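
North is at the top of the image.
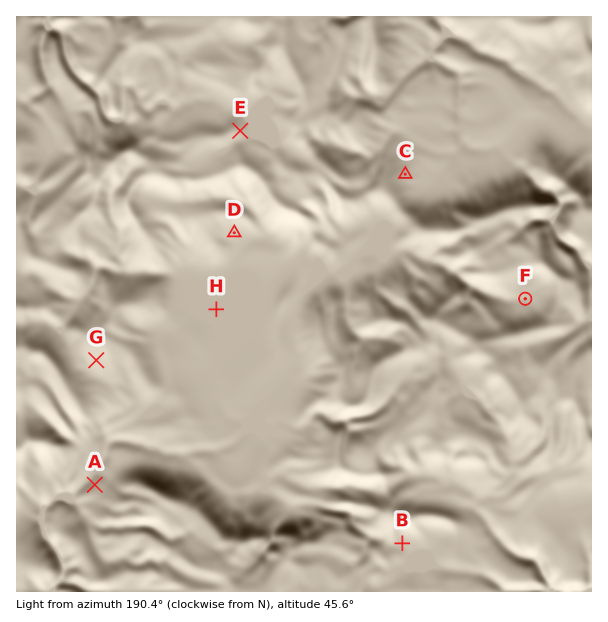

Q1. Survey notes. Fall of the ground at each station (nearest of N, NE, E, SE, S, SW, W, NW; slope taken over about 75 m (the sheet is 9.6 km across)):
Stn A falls NW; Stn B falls SE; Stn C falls E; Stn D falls SE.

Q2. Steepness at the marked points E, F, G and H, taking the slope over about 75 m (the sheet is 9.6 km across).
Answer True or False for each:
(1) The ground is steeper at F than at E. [False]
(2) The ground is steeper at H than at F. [False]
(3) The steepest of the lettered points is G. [True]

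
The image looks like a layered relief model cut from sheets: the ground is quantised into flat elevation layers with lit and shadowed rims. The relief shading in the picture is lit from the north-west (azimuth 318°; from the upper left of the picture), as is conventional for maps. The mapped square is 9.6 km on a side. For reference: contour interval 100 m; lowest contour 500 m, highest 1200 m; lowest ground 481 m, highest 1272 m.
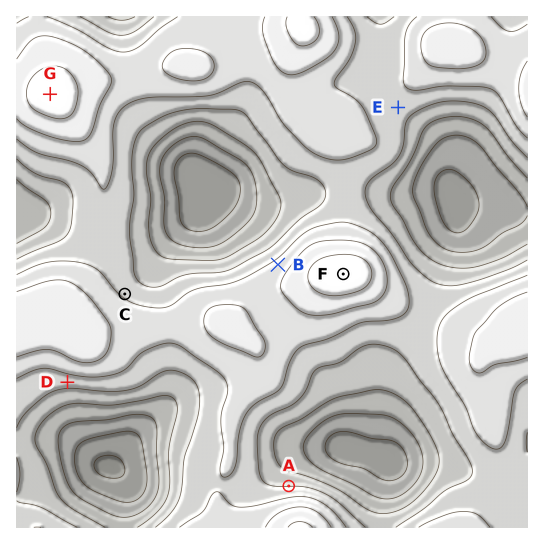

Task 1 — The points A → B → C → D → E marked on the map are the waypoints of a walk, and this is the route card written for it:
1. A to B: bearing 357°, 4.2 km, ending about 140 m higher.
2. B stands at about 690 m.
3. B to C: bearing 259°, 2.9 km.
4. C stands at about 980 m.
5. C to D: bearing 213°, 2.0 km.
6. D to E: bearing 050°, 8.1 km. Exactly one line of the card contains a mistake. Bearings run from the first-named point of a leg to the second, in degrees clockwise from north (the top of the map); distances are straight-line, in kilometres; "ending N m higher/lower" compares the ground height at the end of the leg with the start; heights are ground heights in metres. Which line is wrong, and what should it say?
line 2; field height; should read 1040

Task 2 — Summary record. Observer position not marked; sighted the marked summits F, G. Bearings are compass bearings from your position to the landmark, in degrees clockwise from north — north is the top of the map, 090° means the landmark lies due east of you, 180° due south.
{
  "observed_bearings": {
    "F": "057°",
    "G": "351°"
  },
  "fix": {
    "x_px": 103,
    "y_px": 430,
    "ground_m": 640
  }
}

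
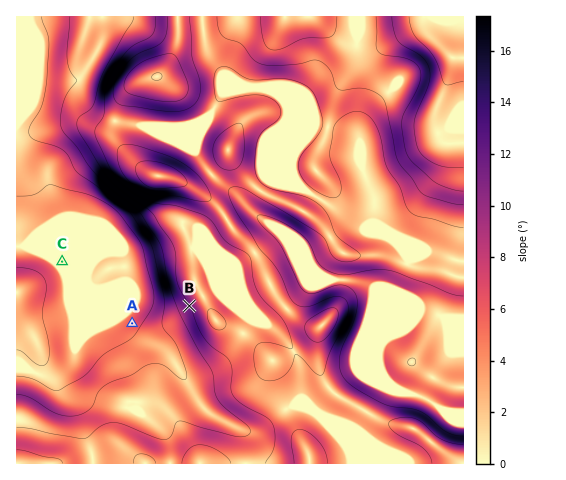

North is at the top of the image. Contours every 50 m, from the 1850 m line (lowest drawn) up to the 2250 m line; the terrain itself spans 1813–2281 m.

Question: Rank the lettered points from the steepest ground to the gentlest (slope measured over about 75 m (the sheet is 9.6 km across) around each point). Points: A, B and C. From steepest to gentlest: B A C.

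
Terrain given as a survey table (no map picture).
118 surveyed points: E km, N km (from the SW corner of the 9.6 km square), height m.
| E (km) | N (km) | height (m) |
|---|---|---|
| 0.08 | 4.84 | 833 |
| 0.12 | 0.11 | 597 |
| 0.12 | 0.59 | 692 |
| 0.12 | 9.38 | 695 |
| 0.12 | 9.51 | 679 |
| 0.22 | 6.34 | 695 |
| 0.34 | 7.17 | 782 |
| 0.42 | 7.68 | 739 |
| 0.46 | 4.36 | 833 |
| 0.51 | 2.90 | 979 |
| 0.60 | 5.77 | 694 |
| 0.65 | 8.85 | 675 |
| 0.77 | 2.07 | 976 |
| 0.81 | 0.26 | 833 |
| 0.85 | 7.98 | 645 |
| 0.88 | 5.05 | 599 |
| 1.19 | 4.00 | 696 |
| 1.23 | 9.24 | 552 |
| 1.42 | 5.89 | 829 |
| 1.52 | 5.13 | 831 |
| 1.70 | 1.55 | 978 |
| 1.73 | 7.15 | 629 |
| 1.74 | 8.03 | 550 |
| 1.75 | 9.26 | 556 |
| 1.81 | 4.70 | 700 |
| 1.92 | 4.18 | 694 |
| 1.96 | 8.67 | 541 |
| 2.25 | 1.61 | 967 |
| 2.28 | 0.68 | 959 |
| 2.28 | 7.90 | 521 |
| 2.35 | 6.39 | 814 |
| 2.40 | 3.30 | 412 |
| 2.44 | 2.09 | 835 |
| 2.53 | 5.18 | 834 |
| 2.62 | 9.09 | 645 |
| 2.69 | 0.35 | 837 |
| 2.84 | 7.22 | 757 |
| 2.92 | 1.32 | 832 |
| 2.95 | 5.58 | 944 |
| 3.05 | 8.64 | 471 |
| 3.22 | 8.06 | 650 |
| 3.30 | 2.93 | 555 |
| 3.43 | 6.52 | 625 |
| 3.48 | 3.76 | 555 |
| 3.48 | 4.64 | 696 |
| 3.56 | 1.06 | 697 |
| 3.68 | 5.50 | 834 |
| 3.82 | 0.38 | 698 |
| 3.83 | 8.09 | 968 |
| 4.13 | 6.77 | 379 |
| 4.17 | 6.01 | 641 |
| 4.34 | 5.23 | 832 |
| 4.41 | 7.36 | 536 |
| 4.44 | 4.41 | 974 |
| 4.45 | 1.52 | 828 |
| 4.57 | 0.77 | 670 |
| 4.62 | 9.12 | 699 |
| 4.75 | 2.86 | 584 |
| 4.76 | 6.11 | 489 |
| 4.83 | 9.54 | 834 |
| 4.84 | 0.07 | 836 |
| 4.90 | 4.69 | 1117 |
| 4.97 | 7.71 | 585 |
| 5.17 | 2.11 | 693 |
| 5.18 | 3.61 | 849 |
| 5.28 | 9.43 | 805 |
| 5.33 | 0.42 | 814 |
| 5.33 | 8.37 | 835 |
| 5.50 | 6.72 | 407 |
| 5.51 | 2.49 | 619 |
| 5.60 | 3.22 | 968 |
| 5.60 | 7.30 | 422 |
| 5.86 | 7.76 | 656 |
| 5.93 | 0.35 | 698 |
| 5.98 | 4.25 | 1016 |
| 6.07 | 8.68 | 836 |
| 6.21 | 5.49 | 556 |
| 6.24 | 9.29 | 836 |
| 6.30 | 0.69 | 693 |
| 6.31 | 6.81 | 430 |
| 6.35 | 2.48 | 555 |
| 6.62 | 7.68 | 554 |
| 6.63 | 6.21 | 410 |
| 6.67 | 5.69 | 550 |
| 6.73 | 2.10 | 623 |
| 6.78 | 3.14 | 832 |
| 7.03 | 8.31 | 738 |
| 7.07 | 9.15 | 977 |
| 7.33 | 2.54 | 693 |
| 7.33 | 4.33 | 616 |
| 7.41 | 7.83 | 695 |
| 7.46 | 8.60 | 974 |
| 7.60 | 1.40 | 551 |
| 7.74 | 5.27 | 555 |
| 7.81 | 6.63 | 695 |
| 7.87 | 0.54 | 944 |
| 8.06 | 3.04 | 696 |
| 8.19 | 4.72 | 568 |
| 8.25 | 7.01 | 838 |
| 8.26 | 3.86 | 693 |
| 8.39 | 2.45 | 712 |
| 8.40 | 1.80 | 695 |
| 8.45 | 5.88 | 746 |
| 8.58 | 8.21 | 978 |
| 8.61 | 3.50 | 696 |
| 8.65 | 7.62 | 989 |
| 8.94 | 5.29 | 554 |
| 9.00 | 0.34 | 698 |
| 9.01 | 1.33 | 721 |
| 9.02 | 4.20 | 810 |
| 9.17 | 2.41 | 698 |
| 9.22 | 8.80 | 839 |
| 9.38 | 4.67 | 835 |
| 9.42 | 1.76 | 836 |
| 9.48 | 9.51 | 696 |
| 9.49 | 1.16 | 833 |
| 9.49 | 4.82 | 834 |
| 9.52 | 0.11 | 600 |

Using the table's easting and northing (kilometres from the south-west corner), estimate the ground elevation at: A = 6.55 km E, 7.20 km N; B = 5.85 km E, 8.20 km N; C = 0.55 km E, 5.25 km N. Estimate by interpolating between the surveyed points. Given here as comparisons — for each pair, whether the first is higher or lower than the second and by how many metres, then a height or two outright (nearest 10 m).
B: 280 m higher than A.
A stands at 550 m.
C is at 610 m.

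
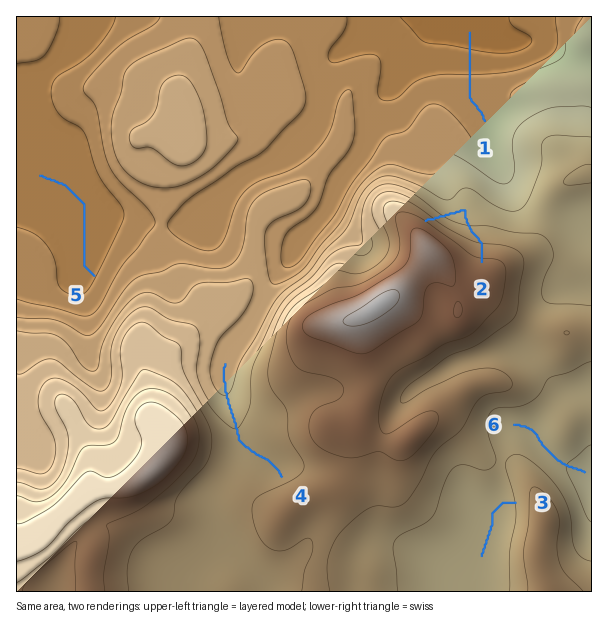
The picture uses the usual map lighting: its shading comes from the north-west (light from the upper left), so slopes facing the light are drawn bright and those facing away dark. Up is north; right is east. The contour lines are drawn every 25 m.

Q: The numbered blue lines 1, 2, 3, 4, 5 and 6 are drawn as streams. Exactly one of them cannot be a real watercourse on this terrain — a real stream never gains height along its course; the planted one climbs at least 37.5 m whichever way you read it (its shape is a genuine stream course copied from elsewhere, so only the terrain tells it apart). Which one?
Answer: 2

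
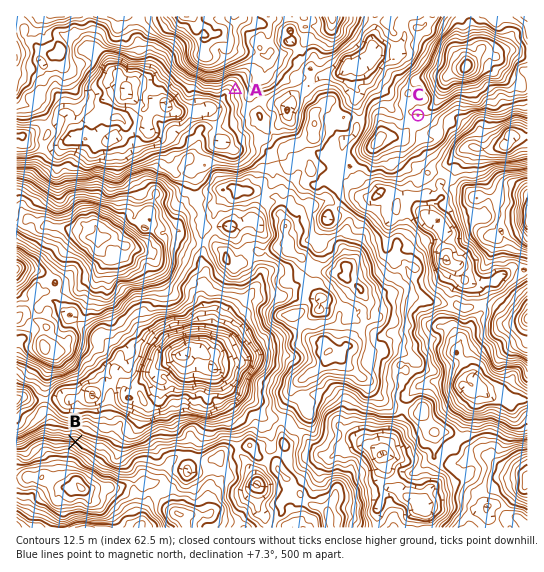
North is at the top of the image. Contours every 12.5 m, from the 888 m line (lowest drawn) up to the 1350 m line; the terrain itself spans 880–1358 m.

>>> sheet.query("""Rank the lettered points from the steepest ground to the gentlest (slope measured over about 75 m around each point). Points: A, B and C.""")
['B', 'A', 'C']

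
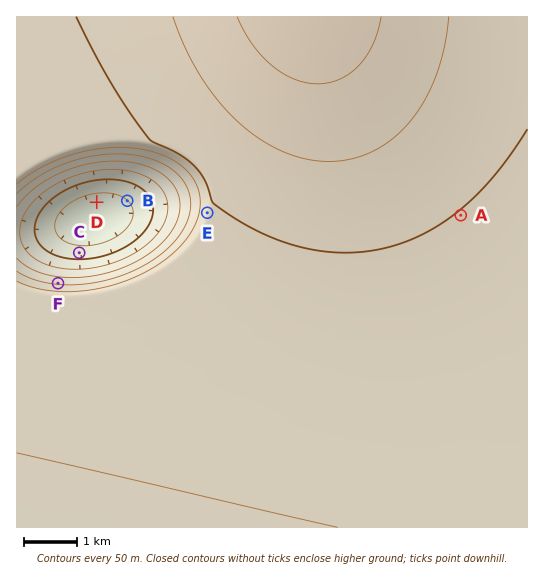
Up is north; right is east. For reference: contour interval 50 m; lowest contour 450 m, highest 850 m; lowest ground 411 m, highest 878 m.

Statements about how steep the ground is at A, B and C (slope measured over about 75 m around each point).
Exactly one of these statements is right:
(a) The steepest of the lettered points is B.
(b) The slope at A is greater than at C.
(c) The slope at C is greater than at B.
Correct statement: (c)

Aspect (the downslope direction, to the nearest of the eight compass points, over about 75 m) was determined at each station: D S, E W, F N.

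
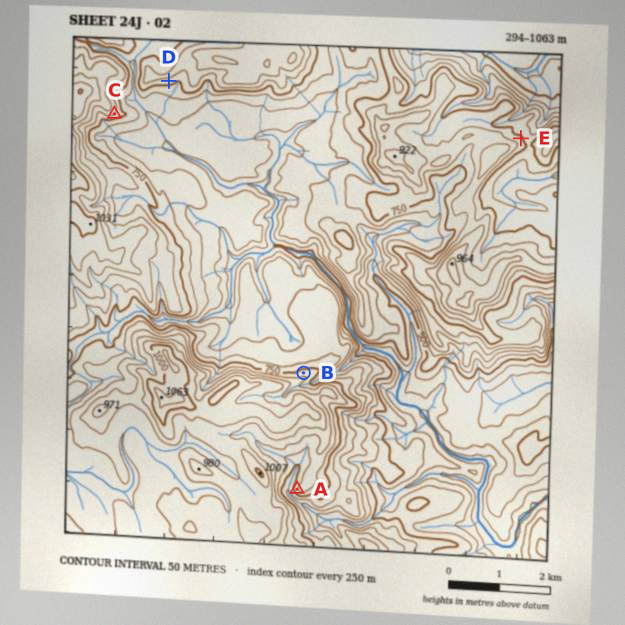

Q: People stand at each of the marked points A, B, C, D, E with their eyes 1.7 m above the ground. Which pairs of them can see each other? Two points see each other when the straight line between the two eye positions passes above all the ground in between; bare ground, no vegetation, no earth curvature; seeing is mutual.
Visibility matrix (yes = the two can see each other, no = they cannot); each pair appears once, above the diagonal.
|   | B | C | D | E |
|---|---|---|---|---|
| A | no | no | no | no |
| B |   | yes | yes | no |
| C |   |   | yes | no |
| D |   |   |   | no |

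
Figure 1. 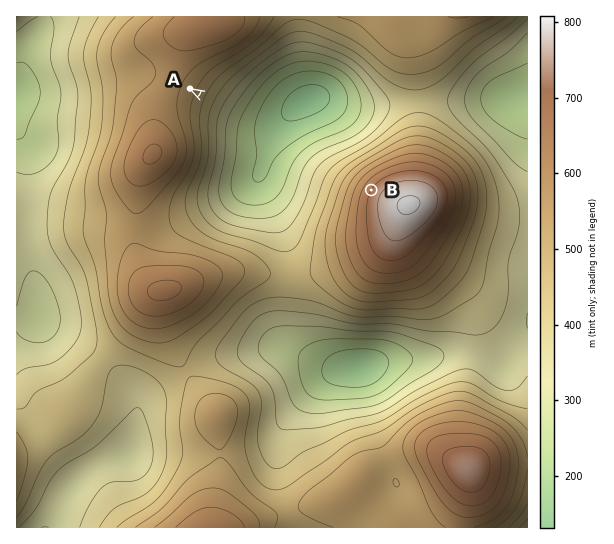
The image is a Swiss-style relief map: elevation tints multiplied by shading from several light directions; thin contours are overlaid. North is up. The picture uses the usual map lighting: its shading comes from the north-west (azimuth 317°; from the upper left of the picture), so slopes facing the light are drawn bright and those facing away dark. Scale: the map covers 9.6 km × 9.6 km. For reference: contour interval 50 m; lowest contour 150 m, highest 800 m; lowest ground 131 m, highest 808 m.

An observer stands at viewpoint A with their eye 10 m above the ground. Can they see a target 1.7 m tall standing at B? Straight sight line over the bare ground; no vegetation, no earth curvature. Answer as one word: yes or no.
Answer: yes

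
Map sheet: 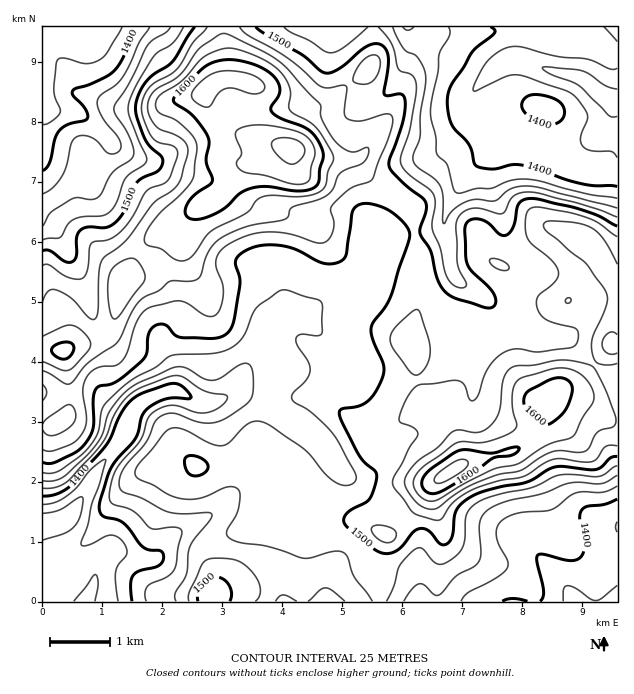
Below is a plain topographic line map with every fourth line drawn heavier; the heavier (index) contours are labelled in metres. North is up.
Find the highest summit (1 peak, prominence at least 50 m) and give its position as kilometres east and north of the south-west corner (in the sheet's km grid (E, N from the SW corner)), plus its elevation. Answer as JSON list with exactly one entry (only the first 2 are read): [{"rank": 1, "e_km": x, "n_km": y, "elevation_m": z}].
[{"rank": 1, "e_km": 4.16, "n_km": 7.56, "elevation_m": 1661}]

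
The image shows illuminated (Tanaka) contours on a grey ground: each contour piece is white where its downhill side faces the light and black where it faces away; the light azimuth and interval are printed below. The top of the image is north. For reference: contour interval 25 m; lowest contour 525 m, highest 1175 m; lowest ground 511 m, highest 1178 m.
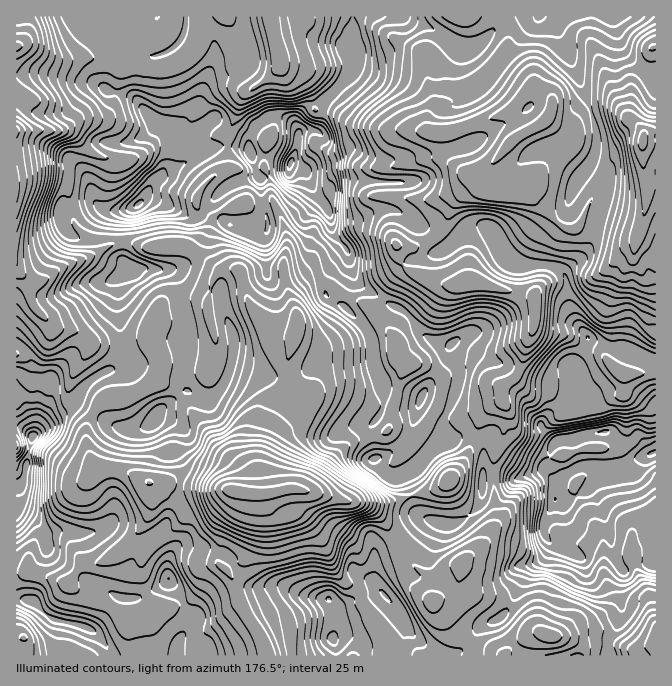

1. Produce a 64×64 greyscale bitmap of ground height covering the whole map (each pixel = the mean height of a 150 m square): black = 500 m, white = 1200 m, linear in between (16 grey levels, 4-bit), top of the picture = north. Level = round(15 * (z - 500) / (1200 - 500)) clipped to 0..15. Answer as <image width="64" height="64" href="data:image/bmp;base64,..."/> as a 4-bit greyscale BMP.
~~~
<image width="64" height="64" href="data:image/bmp;base64,Qk12CAAAAAAAAHYAAAAoAAAAQAAAAEAAAAABAAQAAAAAAAAIAAATCwAAEwsAABAAAAAAAAAAAAAAABEREQAiIiIAMzMzAERERABVVVUAZmZmAHd3dwCIiIgAmZmZAKqqqgC7u7sAzMzMAN3d3QDu7u4A////AGZ4iIiIiIiIiIh3ZlVneJmZmZiIiIh3d2Z3d3d4iHd2ZniIiZiIiIiIiHZlVWd4mpmZmJiId3d3d2ZmZ3iIh3ZniJmZmHd3iIiHdmVWZ3iaqZmImYd3d4h3ZmZneIiIdniZmZmId3d4iIdmVWZneJmZmImZd3d3iId2Znd4iZiHiZmIiId3d3eIh2ZVZnd4mZmYmZh2Z3d4iHd3d4iJmYeZmHd3d4h3d4d3ZVZmd4mamZmZh3Znd3eIiHiIiZmZiJmId3d3d3eIh2ZlVmd4iJmIiZmHdmZnd4iIiJmqqqmZiId3d3d3d4iGZlVWZ3eIiIiJmHd3dmd3iZmZqruquqqIiHd3d3d3iHZlVVVWZnd3eImId3d2ZneJqqu7u7u7u4iIh3dmZmd3ZmVVVVVVZmZ4iIh3d3Zmd4mrvMzMu7u8iJmHd3ZmZndmZVVURERVVWeIh3d3d3Z3iZrM3czMu7uZmYh3d2ZmZmZlVEMzNEREZ3iHd4iId3eJm93MzMy7u6mZiIh3dmZmZlRDMiIjM0RWd3d4iJmId4ib3d3MzLu8upiHd3d2ZWZVQzIhERIiNEVmZ3iJmZiHiJvd3dzMy7u6mHZmd3ZVVVVDIRERERIjM0VniIiIiZiIm93t3dzMy8uXZmZmZlVVVTIRERERERIiNFd4iHeImJmbzu7d3czMy5dmVWZlVFVUMhAAAAAREiNFeIh3d3iZmqvO7d7d3dzLl2VVVlVERVQyEREREREiNFeJmYdmeJmbvN7t3u7t3cuXZlVVVVVVVUMiERERIjRWeJmZmHZ4mZq83d7e7u7tu5dmVVVVZmZlQzIiIiI0RWeJmYmZh3iZmrzd3d3d7u6rmHZlZmZmZmZUMyIjNEVmd4mZiJmZiJiJq83d3d3d7qy5h2Znd3d3d2RDMzREVmd3iIiIiZmYiIibzd3d3d3erLqHZneIiId3ZVRERFVWZ3eIiIiJmZiIiJq8zN3d3d2rqph3d4iIiHd2ZVRVVVVnd4iIiZiZiIiIiruqu8zMzJqpiHd3d4iId3d2VVVVVVZ3iIiJmImIh3eKqqqqqqq7mZmIh3d3d4h3d3ZlVVVVVmd4iImZiYiHd4maqqqpmauZmIiHd3d3d3d3d2ZVVVVWZ3iIiZmJmHd3iJmqqqmZqpiIh3h3d3d3d3d3ZmVVVVZneIiImYmYd3d4maqqmZmZiIiHd4h3d3d3d3d2ZVVVZmd4iHeIiZiHd3iZqqqYiJl4d3d3d3d3d3d3d3ZlVVVmZ4iHd4iZmIh3Z4mqqZiZmXdmZ2Z3d3d3d3d3dlVVVWZniId3iJmZiHdmeJmZmZmYdmVmZmd3d3d3dnd2VVVVZmeIh3iJmZmIdlVniZmZmIdmVVZmd3d3d3d2d3ZVVVVmd4iHiIiImZh2VVeImYiId2VVVmd4h3d3d3Z3ZVVVVWd4iIiIh3eIiHZVV4iYd3d2VVVmd4iId3d3dndlVVVWeImIiIh3Znd3dlVWiIdmZmZVVmZ4iIiHd3d2dmVmZWeImIiIh3ZlZmZlVVZ3dmZmVVVWZ4iZmYh3d3Z2ZmZmZ4iJiId2ZVVVVVVVVndlVVVERFVniZmZmIiHdmZmd2Z4iZmYdmZVVVRVVmVWd2VERERFVWZ4mZmZmId3ZmZ3Z4iJmZh2VVVVVVZndmd2VUMzM0VWZneJmZiIh3dmZ3dniJmql2ZVZmZVZnd3ZmZlQzMzRWZ3eIiYh3d3d3d4iHeJmaqXZVVmZmZnd2ZmVVVDMiNFZ4iIiIiHd3eIiJmZiJmaqYdlVWZmZmd2ZVVVVUMyI0VomZmZmZiIiIiZmamImauoh2VmZmZmZ3ZVVURFRDIiNWiZmaqqqpmZmZmZmZmqu6iHZmZmZmZmZlVURERUMiI0aJmaq7zLu6mZmZmZmqvMqHd2ZmZVVWVVRERVRFQyIjRYmZqqvMy7qZqZmZmqvMyod2ZmZVVERERERFVUVDMiI1eJmqqrzLupmaqZqqvMy6h3ZmZlVERDMzNEVVREQyEjRoiZmZq8u6qZqqq7zd3LqHd3d2ZUREREM0RFVURCESNGiJmYmau7uqmZq7ve3cuYd2ZmZVRDM0REREVVVEIRI0aIiIiImru7qqqru87dy5h3ZmZVVERDNERERFVUQhEzRniIiJmZq7u6qry7zdy7mIdmZVVVREQzRERERVQyETNFZ3iZmaqru6qqu7q93MuYdmVVVERFRDM0RERFVDEBI0RWd4iZqqqqqqqrurzcyph2VVREREREQzM0REVUIRE0RVZneImrqqqrqqu7vMu6iHZlVURUREREQzNERUMhEkRVZneIiaqqqqqpmau7uqmYh2ZVVVVVREREM0RVQyIjREVnd4iZqpmqqpiImZmaqpmIdmZVVVVVRERDRFVDIjREVmeImZmZmZmZiHd4iImaqZiHdmZmZmVURENFVUMzNEVWd4iIiIiIiZmIh3d3eImqmYh2ZmZmZlVEREVVRENERVZ3iIiIiIiImYiId2d3iaqpiHZmZmZmZURFVmVERERFVmd4iIiIiIiIiIh2Z3eJqqmIdmZmdmZlVVVmZVVURDRWZ3iIiIiIiIiIiHZneImqqYh2Zmd3dmZlVmZlVVVDNFZ3iIiIiIiIiIiIdmd4iaqph3dmd3d2ZmZmZmVWZUNEVniIiIiIiIiIiIh2Z3iJqqmIh3d2ZmZmZ3dmZmZmVEVWeIiIiIiIiIh3h3Znd4mamYiId2ZmZmZ3d3dmZ3Zl"/>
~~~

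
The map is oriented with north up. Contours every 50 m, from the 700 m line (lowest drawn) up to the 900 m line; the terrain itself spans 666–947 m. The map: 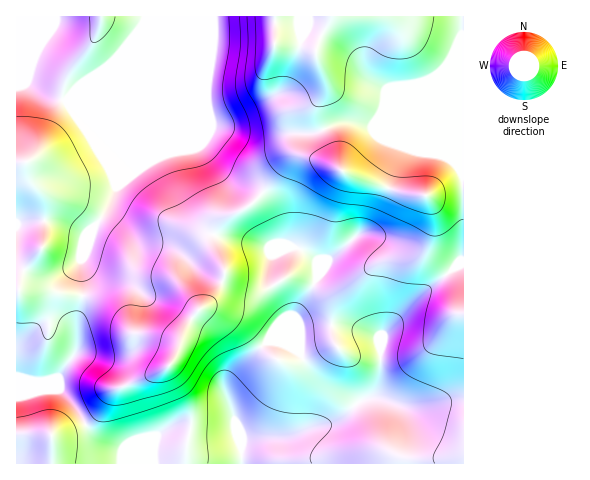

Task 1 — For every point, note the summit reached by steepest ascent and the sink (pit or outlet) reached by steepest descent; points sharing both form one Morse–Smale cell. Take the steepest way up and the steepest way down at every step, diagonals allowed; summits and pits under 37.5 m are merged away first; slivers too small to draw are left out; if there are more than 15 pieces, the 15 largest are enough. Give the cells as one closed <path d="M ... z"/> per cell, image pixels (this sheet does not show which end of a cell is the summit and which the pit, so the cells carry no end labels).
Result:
<path d="M274 16l-257 0-1 71 11-3 19 11 18 5 30 33 21 49 0 8-6 14 0 7 24 23 7 4 17 0 25-8 32 4 4-10 7-7 20-9 15-13-31-16-29-33-110-45 57-1 64 27 18 2 21 7 20 0 17-3 22 1 13-4 2-1-7-20 8-21 0-8-9-24 0-6-18-6-22-1z"/><path d="M260 196l-15 12-20 9-7 7-4 11 55 13 15 2-14 7-1 20 18 30 14 36 0 10-20-10-14-1-39 40-2 13 15 42 0 6-6-12-14 3-26 0-15-5-13 0-10 6-3 14 1 14 308 1 0-63-14 0-26 6-19 0-32-9 4-7 4-15 1-27-3-12-17-7-21-5-20 0-20 4-5-14 22-37 0-18-11-8-20-6-6-4 0-12-5-14z"/><path d="M355 122l-13 0-18 8 15 39-28-12-10-2-8 1-15 16-17 24 14 20 5 14 0 12 6 4 20 6 11 8 0 18-22 37 5 14 20-4 33 3 25 9 3 11 1-13 26-29 48-40 8-2 0-86-5-10-11-10-74-31z"/><path d="M218 235l-5 1 0 9 12 26-2 10-9 16-19 17-7 11-9 22-6-5-9-4-30-5-19-25-12-7-20-5-6 24 0 29-3 6-15 23-35 14-8 5 23-7 21-1 13 15 17 27 7 7 29 13 15 13 14-1-1-14 3-14 10-6 13 0 15 5 26 0 14-3 6 12 0-6-15-42 2-13 39-40 18 2 15 9 1-10-14-36-18-30 1-20 14-7-15-2z"/><path d="M463 16l-187 0-1 26 23 2 18 6 0 6 9 24 0 8-8 21 8 20 17-7 13 0 19 5 74 31 11 10 4 9z"/><path d="M27 84l-11 4 0 74 10 0 5 18 9 10 5 10 0 18-2 28-21 27-2 14 16 1 24 6 22 2 0-19-2-15 13-34 8-10 11-18 3-10 0-8-19-45-29-34-3-3-18-5z"/><path d="M109 205l-16 23-13 34 2 33 21 6 12 7 19 25 30 5 9 4 6 5 9-22 7-11 19-17 11-23-1-7-11-22 1-10-22-5-10 0-25 8-17 0-7-4-20-18-4-5z"/><path d="M463 264l-7 2-35 28-39 41-2 41-4 15-4 7 32 9 19 0 26-6 15-1z"/><path d="M26 162l-10 2 1 231 42-17 13-20 5-9 0-29 5-23-46-9-16-1 2-14 20-24 2-7 1-42-5-10-8-8z"/><path d="M147 100l-57 1 110 45 29 33 31 17 33-40 8-1 10 2 28 11-16-39-14 5-22-1-17 3-20 0-21-7-18-2z"/><path d="M60 389l-21 1-23 8 1 66 124-1-15-12-29-13-7-7-17-27z"/>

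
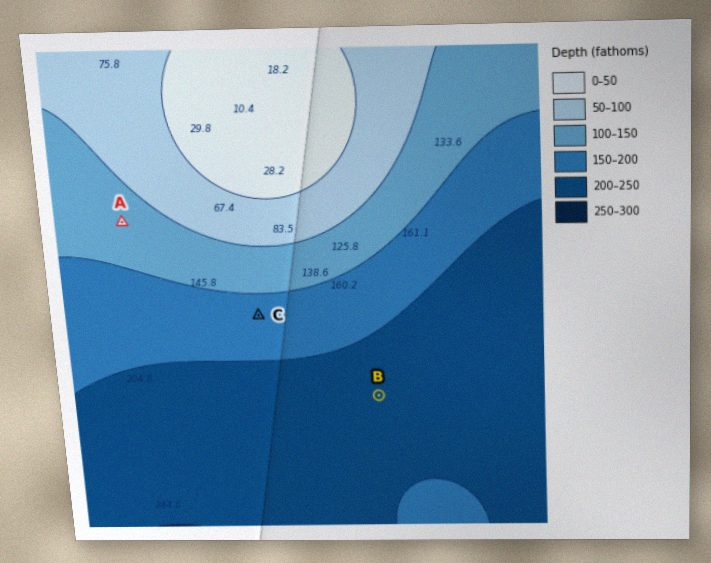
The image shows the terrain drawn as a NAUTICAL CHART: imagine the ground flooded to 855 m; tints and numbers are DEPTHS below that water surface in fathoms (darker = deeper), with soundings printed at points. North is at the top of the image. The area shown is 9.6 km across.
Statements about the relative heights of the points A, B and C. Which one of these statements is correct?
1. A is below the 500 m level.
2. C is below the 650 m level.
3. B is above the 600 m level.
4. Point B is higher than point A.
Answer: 2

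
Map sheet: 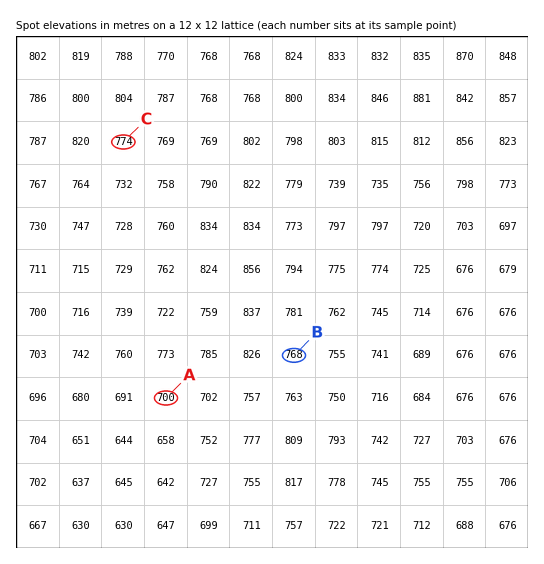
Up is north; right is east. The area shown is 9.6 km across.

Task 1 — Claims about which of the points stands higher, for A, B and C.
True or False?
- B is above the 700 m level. True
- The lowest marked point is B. False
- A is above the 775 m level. False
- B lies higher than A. True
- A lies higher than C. False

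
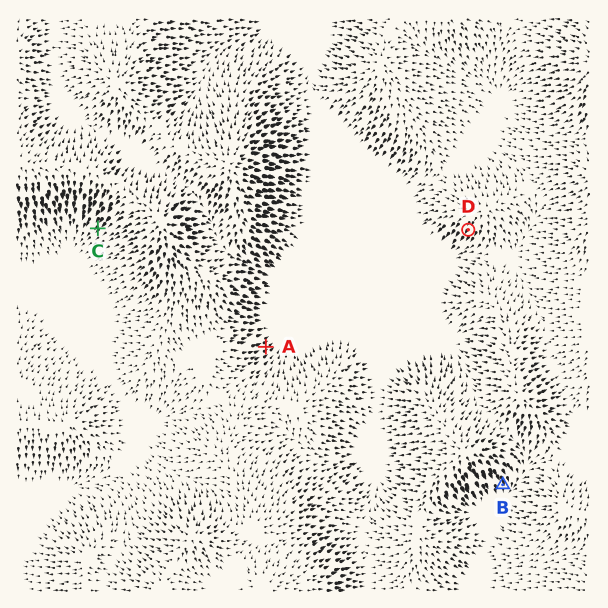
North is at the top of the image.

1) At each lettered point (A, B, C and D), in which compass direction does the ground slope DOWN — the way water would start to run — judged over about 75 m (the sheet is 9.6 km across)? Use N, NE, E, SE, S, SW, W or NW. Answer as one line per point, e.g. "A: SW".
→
A: NE
B: S
C: SW
D: SW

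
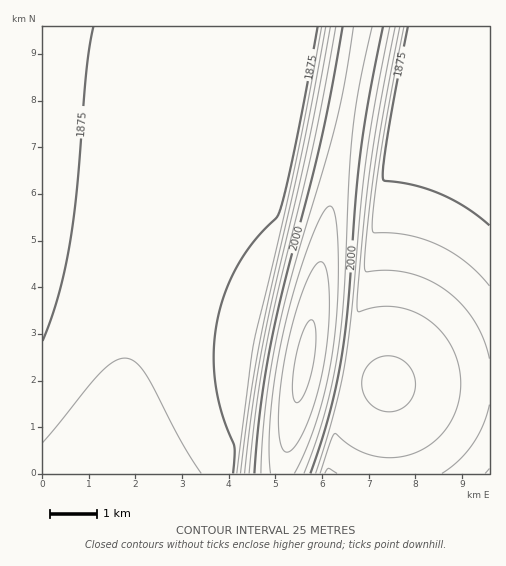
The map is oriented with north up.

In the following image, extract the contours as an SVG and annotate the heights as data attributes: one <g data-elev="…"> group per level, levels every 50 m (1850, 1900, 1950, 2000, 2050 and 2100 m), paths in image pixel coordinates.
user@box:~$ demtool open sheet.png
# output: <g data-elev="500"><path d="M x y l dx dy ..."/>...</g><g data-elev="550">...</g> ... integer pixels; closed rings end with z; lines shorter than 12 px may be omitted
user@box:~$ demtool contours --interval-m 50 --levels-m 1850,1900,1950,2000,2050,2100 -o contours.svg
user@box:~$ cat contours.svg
<g data-elev="1850"><path d="M43 443l59-72 14-11 12-2 9 6 9 11 35 66 20 32"/></g><g data-elev="1900"><path d="M489 286l-23-24-28-17-29-10-36-3 0-18 7-57 24-130"/><path d="M322 27l-29 149-39 164-17 133"/></g><g data-elev="1950"><path d="M320 473l11-32 4-8 20 16 22 8 24 0 22-8 13-9 11-13 8-14 5-17 0-19-4-20-9-18-14-15-16-11-17-6-18-1-23 6-2-2 4-62 9-78 9-61 16-82"/><path d="M330 27l-23 123-44 193-10 63-8 67"/></g><g data-elev="2000"><path d="M310 473l20-60 11-55 7-54 8-104 4-46 9-55 14-72"/><path d="M343 27l-22 114-37 143-13 57-10 64-7 68"/></g><g data-elev="2050"><path d="M294 473l12-24 12-33 9-35 6-35 5-44 0-46-2-37-2-9-3-4-4 1-4 6-13 29-14 42-12 45-8 42-5 37-2 37 2 28"/></g><g data-elev="2100"><path d="M296 402l2 0 2-2 5-8 8-27 3-30-1-11-3-4-3 1-5 8-8 28-4 30 1 11z"/></g>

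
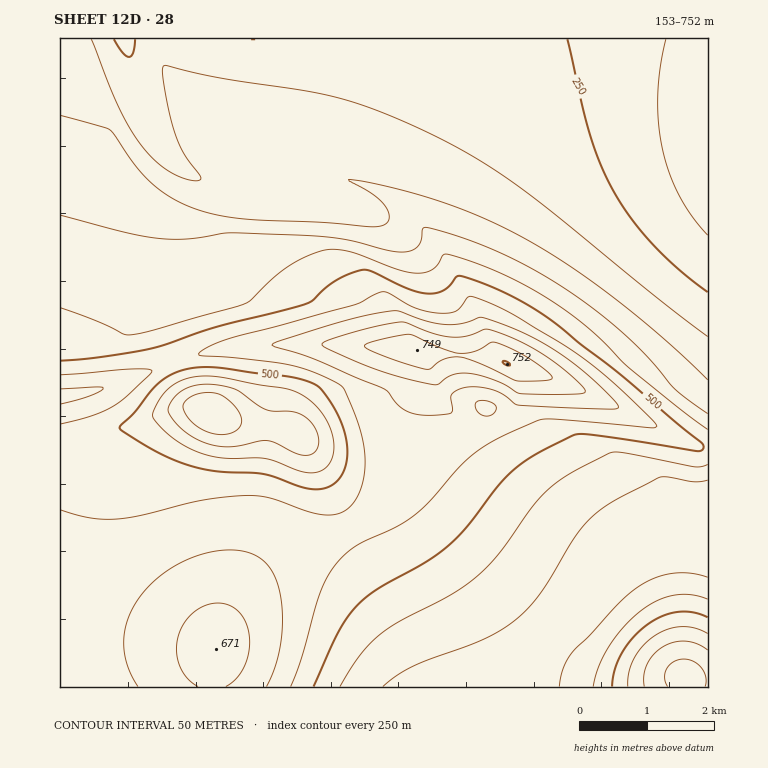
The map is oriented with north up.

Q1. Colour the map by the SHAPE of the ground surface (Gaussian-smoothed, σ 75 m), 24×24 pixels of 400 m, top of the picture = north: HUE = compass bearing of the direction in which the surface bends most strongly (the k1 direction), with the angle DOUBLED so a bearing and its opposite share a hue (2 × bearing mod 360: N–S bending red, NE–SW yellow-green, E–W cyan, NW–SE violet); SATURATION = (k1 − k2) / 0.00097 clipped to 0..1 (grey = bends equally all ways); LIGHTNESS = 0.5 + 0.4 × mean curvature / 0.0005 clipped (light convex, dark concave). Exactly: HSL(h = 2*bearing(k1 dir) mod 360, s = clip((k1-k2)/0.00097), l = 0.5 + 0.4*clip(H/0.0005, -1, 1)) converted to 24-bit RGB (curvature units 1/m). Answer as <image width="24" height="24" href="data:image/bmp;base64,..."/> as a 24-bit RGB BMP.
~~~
<image width="24" height="24" href="data:image/bmp;base64,Qk32BgAAAAAAADYAAAAoAAAAGAAAABgAAAABABgAAAAAAMAGAAATCwAAEwsAAAAAAAAAAAAAe3WHd3CKd3COgnqSk4yVnpmVop2WmZORiIOPdXKJamqCbG9+cXl8c354dIF2dYN2dIJ6bH+EXn+QSWGdYl+1rKHFy8vX1N7ed3aHcXGKcXSNe3+QjI+TnJqUopmTnIyPlH2ShHCMd2uFcm5/dHd8dX96dIJ3dIR3c4R6bIZ+XoyCQHqKTJGjirSrt8exycKwd3mGcniIcnyMeYeOh5GOmZmOn5KLnYOIl3aLkGyOg2uIfHGCeHh+eIB7doR5dYZ5dIZ6cIZ6aId1RoB2PYpxU6lVorpqvqZteH2FdH6HcoKJd4uMgI6Fk5OFmYmCmnl/mHCEkmuJjG2KhXSGf3uBfIJ+eIZ8dod8dYZ9dIV9coN6YoF0P4NnSplNiaxWrpxdeoCEdoGFdIWHdoiEe4l9jY1+k4F6lnR5lnCDlW+Ok3CSjXeMhn+GgIWCfIeBeYeAd4Z/dYR+dYF9dX96W4FqR4lHdJRLlotNe4GDeIKEdYSEdoWAeYV6h4Z7jXx5kHuAkX2Vi3WgmXCjmXmUjYKJhYeHgYeEfYaBeYR/d4F9dn56dnx4d3x2b39pdINZhIFZfYGCeoKCeIOCd4OAeYaBfoiKgoKSipOdgJiwdGK7s1y6q3WPloKFi4WGhoWDgYN/fH97eXx4eHp1eHp0eHxzeH90eIF1eIN0foGCfIKCeYSDdo+LdaWmdp+6gI28l6m2cpaxazGfuzWHu3Zun4uAjoGAin59hnx5gXl2fXhze3lyeXxydn9zgHZhdkQuo5MgfYJ4fIOAeZCGc7OZatHBU5XFklGtuItecUs/NhIvnUM0xbFtoZV6kH14jXd0iXRxhHRwgHdxfn50fnFhcj0ueEIxZpp2z/PlZHsoV4EjSKAhPNUsOps5LRYXRxsMxIkFUCcZLxwqiLFMq8J4m5J6kXZzdq2FYmzUyWSthWRSdUItfEY0ZqGZoe72zPj/otDovarzq5HTnLdle5wRLyoEKR0KWGAUwMcvcD9ZQHJ/WMFWmbFak3lKl3s6n9sUKBMLfi0CrXo/cqmxse/8zPf/jtTnglyWdjEwjHi4w5bo9sz//q7/4R/6PjmpP8KDfaxHgUFOQI1Kcp8+kIhBjm9IndRwoi+pfyPCvfz+zO//zO//mMvmjGCifzI8fzxHgW2JWnEoU3IpeIZCsGW60KP/2cz/0sz/0cz/zsz/zND/zNH/zNH/zNf/zOL/m5T/u8T/0Pv5jaO/olVehjY1hT5IiWyKgHOJf3OFgX9+goJ4ZYBTRHUxQ34uWY1BdZBdZ4eTanWab4accZWacZx5kt2Fjjl0ciRVpOlBoos8i1k8i1ZUi2+CiG+ChW9/gnF9gHR+gH9/gH6AgH2BfHuCc4B6aX9VZ3o9a3g1bnozc4A1eYg6bcs2g9M3bCpWmkBdldSGi4B6inByiGpvhmhuhGpvgW1yf3J1fnd5gH9/gH5/f32AfXyAenyBeX2Cd4CFdoaJdY6Pd5mZgcW8hN2tgThrczNjgN12lJJsiXJmiGpjhmdjhGhmgm1rgXNwf3h1fX15gH9/gH6Af36AfX2Be4GGeJWrfaLPgaPWfqfWcrjWnMVPgS4vaSc6WcdHgbVoiHZjh29hhmxjhW5mhHJrgndwgXx1gIB4e4B5gH9/gH+Afn+AeqqhddLZQJy/gm44dGgtdGomdGMib04gZjclQsVhbcB3hnplhXRlhXJnhXNqhHZuhHpyg352goJ4f4J5e4F5gH9/gH9/e6qHWc6Vaiw0cTokdlYke2osi4EznKs4S63LdMvRb6qMhHxrhHlrhHdthHhvhHpyhHx1hIB3hIJ5g4R5gIN5fIJ4gIB/gIV+edh3bCthgSRQyXNUhLTVh6PQgZjGepGwdpGRgoFzgn1ygnxygntzg3t1g3x2g354hIB6hIJ6hYR7hIV6goR6f4J5gIB/j7R9sJg/ZyNyWFjJhbqifoKAf4B9gIB7gX95gX54gX54gX14gX14gn15gn16g357g4B8hIF8hYJ8hYN8hYR7hIR6goJ5gIF/qNKEWS52Xyp8mdeNfoGGf36FgX6Eg36Dg32Bgnx+gXx8gX18gX18gX58gn99gn99g4B9hIF9hYJ9hYJ8hYJ7hIF6g4B5f4Z/qtF0TCRxPlG2h7yEfH6OfnyPgnyOhXyNhn2Lh32Jhn2HhH6Eg36Bgn5/gn5+gn9+g4B+hIB+hYF9hYF9hoB8hX97hH56hJZ/wsZVSSRzd9eIe4yVeXyQfHqQgXqRhnuSiXuSi3yRi32Pin2MiX6Jhn6EhH+Bg39/g39+hIB+hYB+hX99hn98hn17hHx6"/>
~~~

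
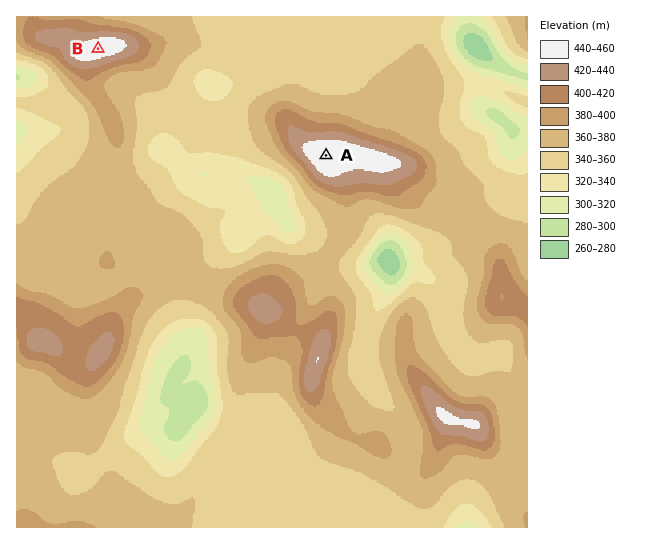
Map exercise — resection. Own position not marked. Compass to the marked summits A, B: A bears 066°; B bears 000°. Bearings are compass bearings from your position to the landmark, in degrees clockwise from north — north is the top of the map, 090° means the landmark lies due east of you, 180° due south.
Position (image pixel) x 98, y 257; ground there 380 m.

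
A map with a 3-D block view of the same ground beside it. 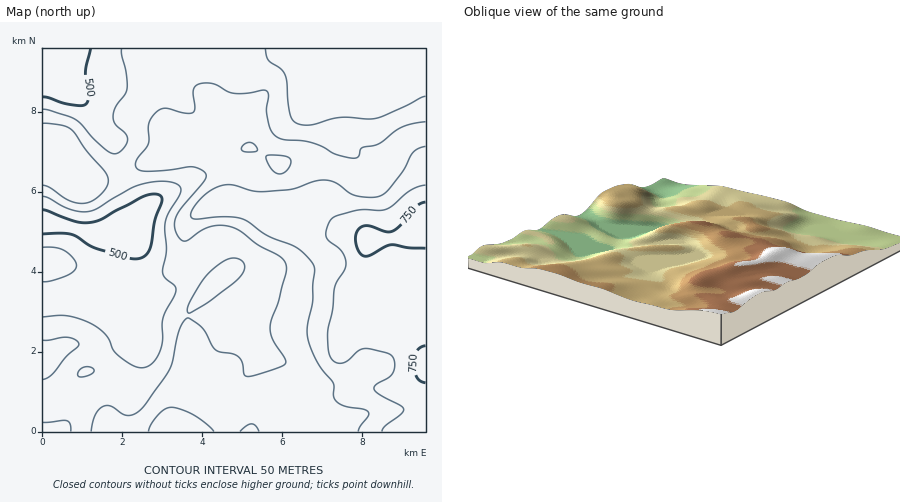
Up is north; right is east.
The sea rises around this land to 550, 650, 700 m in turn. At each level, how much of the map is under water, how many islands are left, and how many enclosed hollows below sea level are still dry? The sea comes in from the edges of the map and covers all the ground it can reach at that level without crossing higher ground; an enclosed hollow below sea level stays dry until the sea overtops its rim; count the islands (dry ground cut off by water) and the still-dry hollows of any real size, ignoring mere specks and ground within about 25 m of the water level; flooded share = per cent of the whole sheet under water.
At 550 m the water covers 23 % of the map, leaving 0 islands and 0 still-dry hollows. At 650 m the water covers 78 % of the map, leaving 0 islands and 0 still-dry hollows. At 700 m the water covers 89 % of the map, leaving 0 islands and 0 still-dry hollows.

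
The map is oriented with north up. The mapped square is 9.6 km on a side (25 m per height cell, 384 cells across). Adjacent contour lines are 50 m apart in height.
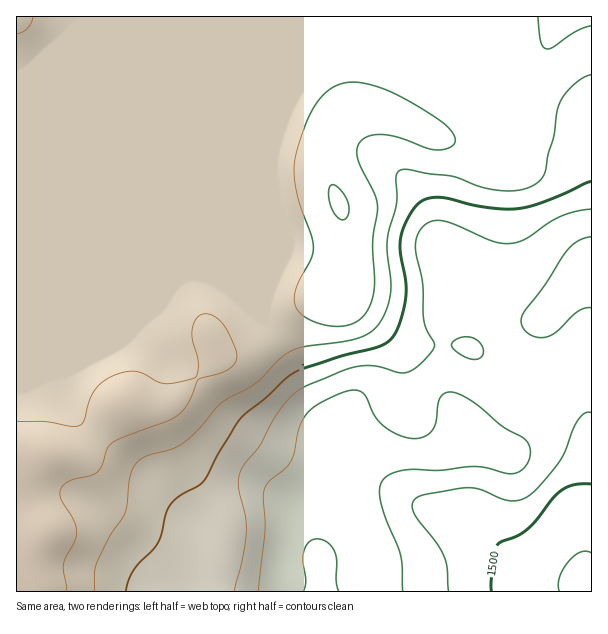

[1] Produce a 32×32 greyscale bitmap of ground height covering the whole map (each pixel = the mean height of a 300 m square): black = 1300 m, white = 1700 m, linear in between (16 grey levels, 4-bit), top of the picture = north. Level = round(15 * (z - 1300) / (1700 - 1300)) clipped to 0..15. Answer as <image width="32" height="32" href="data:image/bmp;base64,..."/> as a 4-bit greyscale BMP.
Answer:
<image width="32" height="32" href="data:image/bmp;base64,Qk12AgAAAAAAAHYAAAAoAAAAIAAAACAAAAABAAQAAAAAAAACAAATCwAAEwsAABAAAAAAAAAAAAAAABEREQAiIiIAMzMzAERERABVVVUAZmZmAHd3dwCIiIgAmZmZAKqqqgC7u7sAzMzMAN3d3QDu7u4A////ANzKmHd2ZlQyIiI0VWeIiZrcupiHd2ZkMiIiNFVneImZ3cupiHd3ZDIiIjRWZ3iJmd3LqZh3d2QyIiI1Vnd3iJnMy6qYd3dkMiIjRWZ3dniZzLuqmId3ZDMiI0VWZlVXiMzLupmIh2RDMjNERERERXfMzLupmYdlRDMzMzMzM0VmzMy7uqmYdlQzMzRDMzREVru7zMu7mHZUMzNERDNERFaru8zMy6mIZUM0RUQ0REVVqqq8y7u7qYZVRFVURVVVVaqqq7u7u7qYd2ZmVVVVVVWqqqqru7u7qZmId2ZmVURFqqqqqrvLuqq7uodlVVRERKqqqqqru6qrzMuXZVVEQ0Sqqqqqqrqqq83cqGVEREQzqqqqqqqqqqvN3KhkREVEM6qqqqqqqqqqvNynVEVVVEOqqqqqqqqqqrzcp1VVZlVEqqqqqqqqqqvN3KhlZndmVaqqqqqqqqqrzdypd3iIh2aqqqqqqqqqq83cqYiZqpmHqqqqqqqqqqvdy6mqqrupmKqqqqqqqqqrzcuqu7u7qZiqqqqqqqqqq83LvMy7uqqYqqqqqqqqqqq8zMzLuqqqmKqqqqqqqqqqvMzLuqqqqpmqqqqqqqqqqqu7u6qqqqqpqqqqqqqqqqqqqqqqqqq7qrqqqqqqqqqqqqqqqqqqu7u7qqqqqqqqqqqqqqqqqrzL"/>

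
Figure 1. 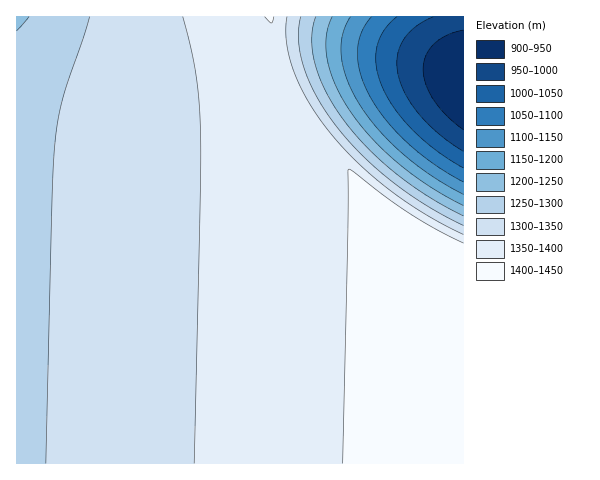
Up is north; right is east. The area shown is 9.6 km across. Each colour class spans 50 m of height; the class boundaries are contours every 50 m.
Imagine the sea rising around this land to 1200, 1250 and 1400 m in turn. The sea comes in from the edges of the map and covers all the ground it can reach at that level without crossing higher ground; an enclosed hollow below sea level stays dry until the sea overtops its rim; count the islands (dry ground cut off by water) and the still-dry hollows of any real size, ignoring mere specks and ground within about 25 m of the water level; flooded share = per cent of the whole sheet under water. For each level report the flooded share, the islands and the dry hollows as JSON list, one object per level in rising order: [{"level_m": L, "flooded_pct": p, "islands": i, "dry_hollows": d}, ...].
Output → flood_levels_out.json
[{"level_m": 1200, "flooded_pct": 9, "islands": 0, "dry_hollows": 0}, {"level_m": 1250, "flooded_pct": 11, "islands": 0, "dry_hollows": 0}, {"level_m": 1400, "flooded_pct": 85, "islands": 0, "dry_hollows": 0}]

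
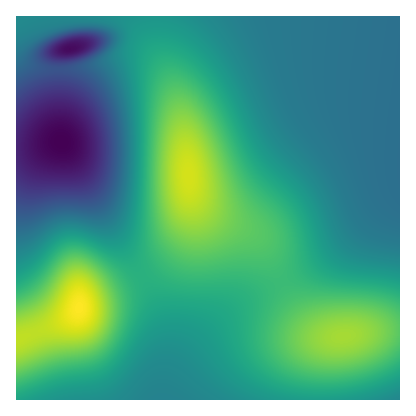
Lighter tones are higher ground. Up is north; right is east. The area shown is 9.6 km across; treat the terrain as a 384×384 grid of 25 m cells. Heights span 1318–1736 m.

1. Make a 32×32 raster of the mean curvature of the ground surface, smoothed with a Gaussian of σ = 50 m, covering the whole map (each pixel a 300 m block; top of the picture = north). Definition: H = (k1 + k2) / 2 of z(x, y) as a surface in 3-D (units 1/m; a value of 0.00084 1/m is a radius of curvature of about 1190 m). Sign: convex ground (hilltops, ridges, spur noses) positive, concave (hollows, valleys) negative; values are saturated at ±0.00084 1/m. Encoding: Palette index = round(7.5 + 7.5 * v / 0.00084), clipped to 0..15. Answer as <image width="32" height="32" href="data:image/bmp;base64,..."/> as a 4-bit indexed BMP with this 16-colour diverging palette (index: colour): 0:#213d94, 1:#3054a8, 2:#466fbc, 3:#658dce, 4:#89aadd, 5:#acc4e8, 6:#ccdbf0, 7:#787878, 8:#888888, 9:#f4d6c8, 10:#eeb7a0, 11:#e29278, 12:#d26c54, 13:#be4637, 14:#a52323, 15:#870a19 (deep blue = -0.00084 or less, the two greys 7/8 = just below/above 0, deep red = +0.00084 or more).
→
<image width="32" height="32" href="data:image/bmp;base64,Qk12AgAAAAAAAHYAAAAoAAAAIAAAACAAAAABAAQAAAAAAAACAAATCwAAEwsAABAAAAAAAAAAlD0hAKhUMAC8b0YAzo1lAN2qiQDoxKwA8NvMAHh4eACIiIgAyNb0AKC37gB4kuIAVGzSADdGvgAjI6UAGQqHAHd3d3d3d3d3d3d3d3d3d3d3d3d3d3d3d3eIiIiIiIh3iHd3d3d3d3d4iIiIiIiIiIiHeIh3d3d3eIiIiIiIiIiYiIiId3d3d3eIiIiIiIiImIiJmHd3d3d3eIiIiIiIiIiImZh3d3d3d3d4iIiIiIiIiJqYd3d3d3d3d4iIiIiId3iamHd3d3d3d3d3eIiIiHd4mph3d3iHd3d3d3d3d4h3eJmId3eIiHd3eId3d3d3d3iZh3d3iIiHeIiId3d3d3d4mId3eIiIiIiIiHd3d3d3eJh3d3iIiIiIiIiHd3d3d3iId3d4iIiIiIiIh3d3d3d4h3d3iIiIiIiIiId3d3d3eHd3d4iJiIiIiIiHd3d3d3d3Z3eIiZiId3iId3d3d3d3d2d3iImYiHd3d3d3d3d3d3Znd4iJmIh3d3d3d3d3d3d2Z3eIiZiId3d3d3d3d3d3dnd3iImYh3d3d3d3d3d3d3d3d4iJmId3d3d3d3d3d3d3d3eIiYiHd3d3d3d3d3d3d3d3iIiIh3d3d3d3d3d3d3d3eIiIiId3d3d3d3d3d3d3d3iIiIh3d3d3d3d3d4mrupiIiIiId3d3d3d3d3eHVFi7mIiIh3d3d3d3d3d3iEAAFZiIiId3d3d3d3d3d4m6ZDR4iIh3d3d3d3d3d3eIirzKmIiId3d3d3d3d3d3"/>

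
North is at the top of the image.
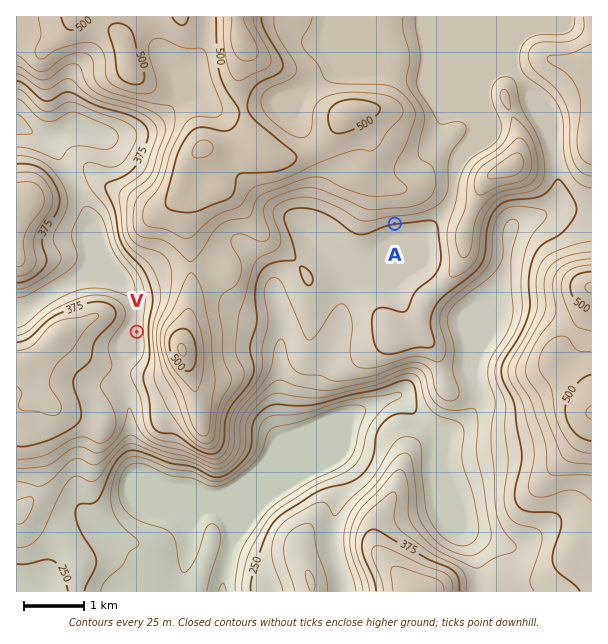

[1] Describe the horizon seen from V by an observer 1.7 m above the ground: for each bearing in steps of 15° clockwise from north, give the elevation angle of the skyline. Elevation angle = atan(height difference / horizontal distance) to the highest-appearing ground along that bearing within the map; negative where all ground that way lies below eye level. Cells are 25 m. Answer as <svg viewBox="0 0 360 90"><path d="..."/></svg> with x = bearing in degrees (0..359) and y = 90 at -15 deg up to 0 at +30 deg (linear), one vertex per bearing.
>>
<svg viewBox="0 0 360 90"><path d="M0 52l15-1 15 0 15-6 15-7 15-6 15-4 15 0 15 4 15 8 15 8 15 5 15 3 15 2 15 0 15-2 15-1 15-1 15-2 15-2 15-1 15 3 15 4 15 1"/></svg>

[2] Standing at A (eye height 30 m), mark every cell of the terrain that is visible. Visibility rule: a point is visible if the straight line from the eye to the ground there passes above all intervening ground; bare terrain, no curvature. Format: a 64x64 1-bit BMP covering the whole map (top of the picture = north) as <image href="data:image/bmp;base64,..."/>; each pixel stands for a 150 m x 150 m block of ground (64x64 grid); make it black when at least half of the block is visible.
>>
<image width="64" height="64" href="data:image/bmp;base64,Qk0+AgAAAAAAAD4AAAAoAAAAQAAAAEAAAAABAAEAAAAAAAACAAATCwAAEwsAAAIAAAAAAAAA////AAAAAAAAAAAAQB8P4AAAACDAP8/gAAAAIMB/x8AAAAAhwH8AAAAAABOB/AAAAAAAD4PwAAAAAAAPg8AAAAAAAAeDgAAAAAAAAAAAAAAAAAAAAAACAAAAAAAAAAOAAAAAAAAAA8AAAAAAAAAD4AAAAAAAAAHgAAAAAAAAAfAAAAGAAAAB+AAAA4AAAAH4AAAHgAAAAfgAAAeAAAAB/AAAD4AAAAH+AAAPgAAAAf8AAA/AAAAB/wAAD+AAAAOPAAAP8AAAA8EAAA/wAAAD4AAAH/BwAAPgAAAf8PwAAfAAAD/w/AAA8AAAP/D8PAB4AAA/8Hz4ADwAAB/wefgAHAAAH+B/+AAOAAAf4H/8AA4AAB/g//4ADgAAGOD//wAPAAAY8P//gAcAABn5//+AAAAAH////8AAAAAeD///wAAAABwfg//AAAAAHh4D/8AAAAAPfAH/wAAAAAf4Af/gAAAAA/gA8OAAAAAB/AAAcAAAAAD+AAAwAAAAAB4AABgAAAAABwAAAAAAAAAAAAAAAAAAAAAAAAAAAAAAAAAAAAAAAAAAAAAAAAAAAAAAAAAAAAAAAAAAAAAAAAAAAAAAAAAAAAAAAAAAAAAAAAAAAAAAAAAAAAAAAAAAAAAAAAAAAAAAAAAAAAAAAAAAAAAAAAAAAAAAAAAAAAAAAAAAAAAAAAAAAAAAAA=="/>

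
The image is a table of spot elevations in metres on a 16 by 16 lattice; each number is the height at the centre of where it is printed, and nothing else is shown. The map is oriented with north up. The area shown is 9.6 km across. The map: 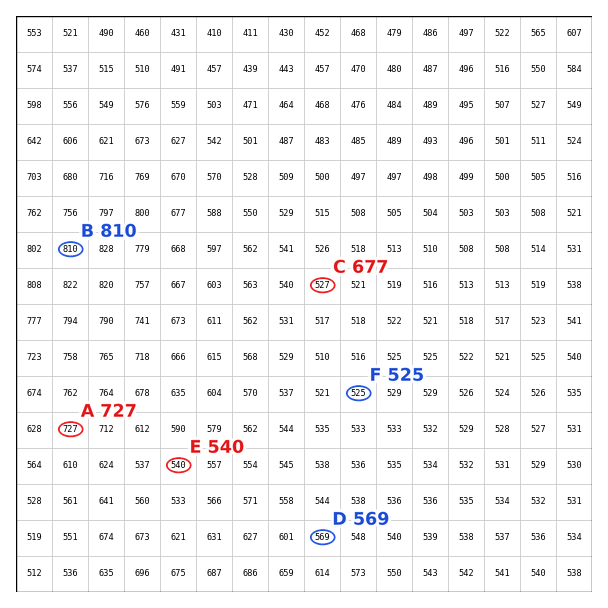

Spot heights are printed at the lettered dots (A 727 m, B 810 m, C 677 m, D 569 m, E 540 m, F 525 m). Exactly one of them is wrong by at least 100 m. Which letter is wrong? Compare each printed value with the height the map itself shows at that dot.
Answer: C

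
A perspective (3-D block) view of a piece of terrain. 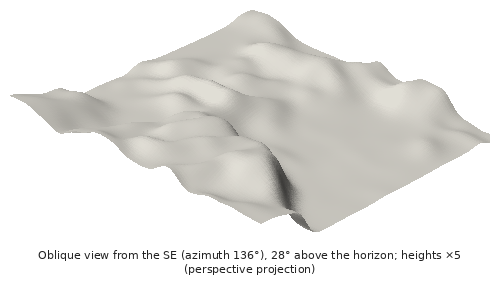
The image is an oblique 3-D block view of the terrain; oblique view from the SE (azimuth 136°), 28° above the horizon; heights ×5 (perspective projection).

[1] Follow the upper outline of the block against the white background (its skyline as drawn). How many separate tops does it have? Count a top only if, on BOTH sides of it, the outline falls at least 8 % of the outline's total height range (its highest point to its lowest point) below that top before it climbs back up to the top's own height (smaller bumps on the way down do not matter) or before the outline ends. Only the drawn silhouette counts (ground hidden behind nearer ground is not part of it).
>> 1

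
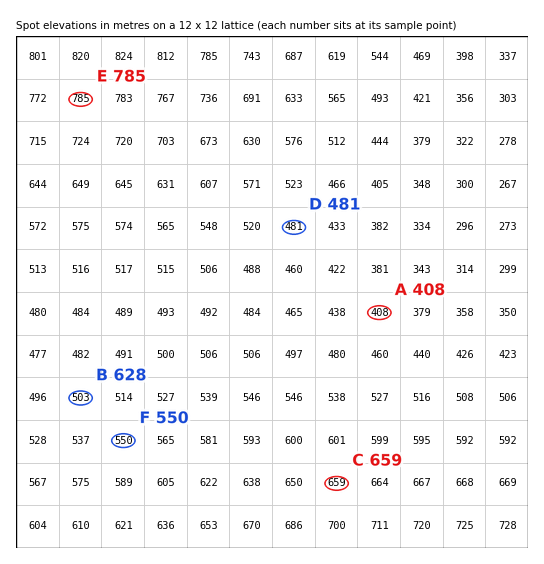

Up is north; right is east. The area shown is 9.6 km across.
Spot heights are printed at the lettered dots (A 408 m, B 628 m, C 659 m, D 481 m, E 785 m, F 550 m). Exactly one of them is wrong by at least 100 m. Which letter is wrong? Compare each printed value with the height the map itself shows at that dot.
B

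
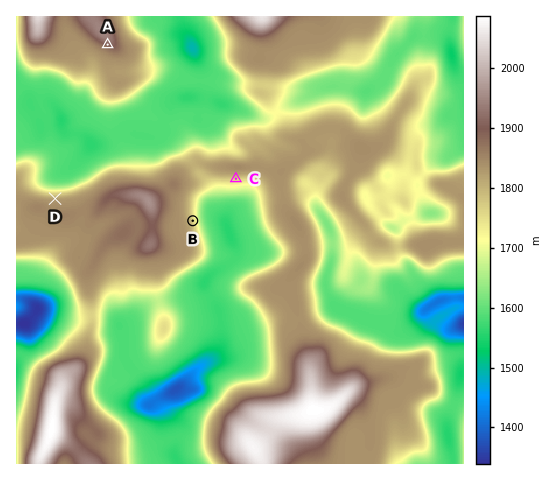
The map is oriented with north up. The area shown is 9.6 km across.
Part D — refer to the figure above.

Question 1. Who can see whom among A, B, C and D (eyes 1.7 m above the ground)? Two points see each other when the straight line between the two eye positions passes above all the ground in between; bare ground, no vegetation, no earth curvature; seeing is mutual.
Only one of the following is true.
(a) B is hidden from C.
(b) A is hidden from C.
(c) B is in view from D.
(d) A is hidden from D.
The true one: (b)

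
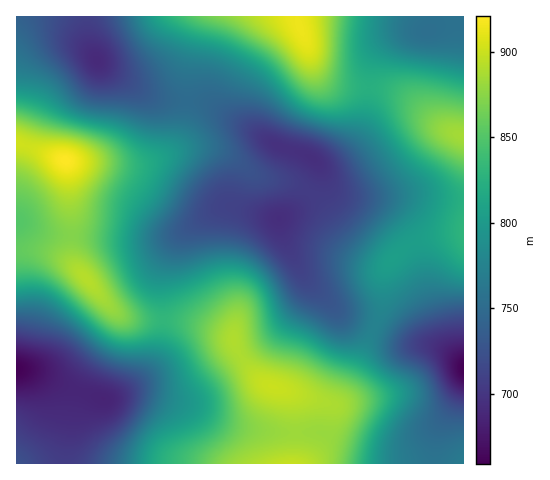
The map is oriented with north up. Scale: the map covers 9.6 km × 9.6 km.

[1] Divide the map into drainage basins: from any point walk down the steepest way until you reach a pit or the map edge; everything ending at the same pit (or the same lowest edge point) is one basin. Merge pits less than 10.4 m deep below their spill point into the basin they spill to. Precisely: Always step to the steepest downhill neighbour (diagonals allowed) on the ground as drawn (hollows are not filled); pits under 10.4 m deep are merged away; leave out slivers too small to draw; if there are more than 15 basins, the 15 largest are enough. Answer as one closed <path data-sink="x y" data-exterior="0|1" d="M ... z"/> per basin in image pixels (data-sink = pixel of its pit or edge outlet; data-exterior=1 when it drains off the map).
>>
<path data-sink="279 218" data-exterior="0" d="M210 148l-27 1-43 15-73-3 5 57-1 34 2 11 34 41 12 11 14 4 54 3 42 12 4 3 2 10 11 17 20 21 61 18 9 0 10-12 6-12 27-61 3-13 2-32 5-10-20-9-19-14-12-13-15-23-17-14-19-8-27-5-36-25z"/><path data-sink="17 369" data-exterior="1" d="M36 249l-20 2 1 213 276 0 2-2 1-41-4-23-5-6-24-10-12-12-12-16-8-18-44-14-39-2-24-3-17-13-34-40-20-11z"/><path data-sink="312 158" data-exterior="0" d="M297 16l-93 1-8 21-7 29-1 37-5 26-8 16-10 8 24-6 21 0 14 4 36 25 34 7 21 12 35 44 19 14 17 8 5-1 11-11 12-8 20-6 29-3 1-97-23-9-25-23-18-11-16-5-38-2-16-6-10-9-7-12z"/><path data-sink="463 369" data-exterior="1" d="M463 233l-29 3-20 6-12 8-15 15-3 8-2 32-3 13-27 61-6 12-10 12-9 0-35-11-4 0 4 6 3 9 1 45-2 12 170-1z"/><path data-sink="97 60" data-exterior="0" d="M203 16l-186 0-1 127 55 19 68 2 26-9 10-9 8-16 5-26 1-37z"/><path data-sink="428 31" data-exterior="0" d="M463 16l-165 0-1 4 19 48 12 12 16 6 38 2 16 5 18 11 25 23 22 8z"/>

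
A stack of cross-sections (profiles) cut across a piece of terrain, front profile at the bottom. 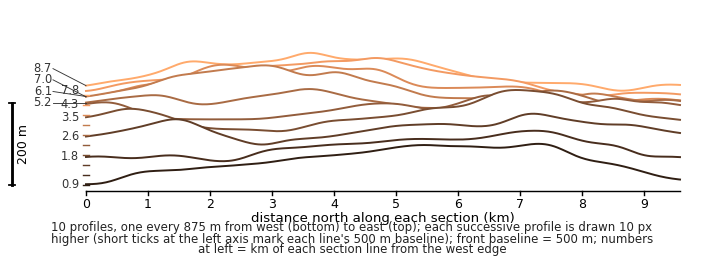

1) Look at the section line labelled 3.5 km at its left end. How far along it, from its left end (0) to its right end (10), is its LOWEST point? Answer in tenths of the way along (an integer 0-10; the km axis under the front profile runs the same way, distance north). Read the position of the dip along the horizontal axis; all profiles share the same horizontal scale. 3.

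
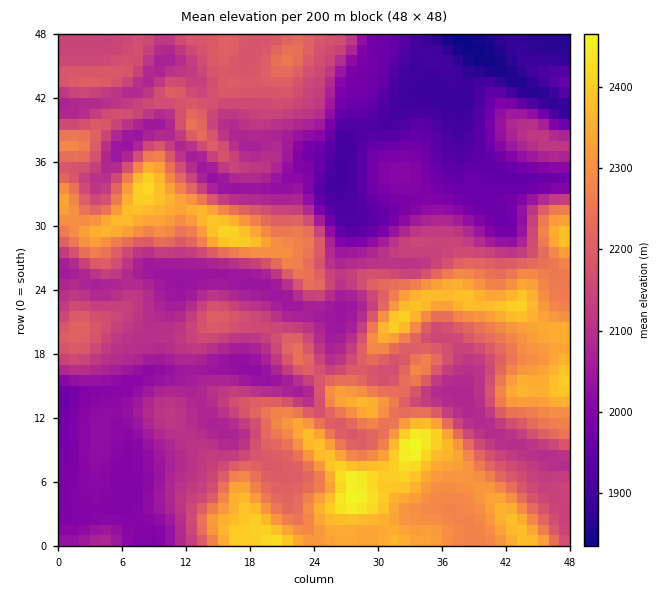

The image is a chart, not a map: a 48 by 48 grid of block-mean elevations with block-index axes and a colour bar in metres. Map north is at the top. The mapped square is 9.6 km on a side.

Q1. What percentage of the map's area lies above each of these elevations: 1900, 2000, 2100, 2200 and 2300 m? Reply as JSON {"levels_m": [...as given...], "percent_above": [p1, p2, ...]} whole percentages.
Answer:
{"levels_m": [1900, 2000, 2100, 2200, 2300], "percent_above": [96, 83, 60, 33, 16]}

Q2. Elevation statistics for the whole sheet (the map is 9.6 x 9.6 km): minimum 1830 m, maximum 2470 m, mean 2140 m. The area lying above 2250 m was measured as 22.2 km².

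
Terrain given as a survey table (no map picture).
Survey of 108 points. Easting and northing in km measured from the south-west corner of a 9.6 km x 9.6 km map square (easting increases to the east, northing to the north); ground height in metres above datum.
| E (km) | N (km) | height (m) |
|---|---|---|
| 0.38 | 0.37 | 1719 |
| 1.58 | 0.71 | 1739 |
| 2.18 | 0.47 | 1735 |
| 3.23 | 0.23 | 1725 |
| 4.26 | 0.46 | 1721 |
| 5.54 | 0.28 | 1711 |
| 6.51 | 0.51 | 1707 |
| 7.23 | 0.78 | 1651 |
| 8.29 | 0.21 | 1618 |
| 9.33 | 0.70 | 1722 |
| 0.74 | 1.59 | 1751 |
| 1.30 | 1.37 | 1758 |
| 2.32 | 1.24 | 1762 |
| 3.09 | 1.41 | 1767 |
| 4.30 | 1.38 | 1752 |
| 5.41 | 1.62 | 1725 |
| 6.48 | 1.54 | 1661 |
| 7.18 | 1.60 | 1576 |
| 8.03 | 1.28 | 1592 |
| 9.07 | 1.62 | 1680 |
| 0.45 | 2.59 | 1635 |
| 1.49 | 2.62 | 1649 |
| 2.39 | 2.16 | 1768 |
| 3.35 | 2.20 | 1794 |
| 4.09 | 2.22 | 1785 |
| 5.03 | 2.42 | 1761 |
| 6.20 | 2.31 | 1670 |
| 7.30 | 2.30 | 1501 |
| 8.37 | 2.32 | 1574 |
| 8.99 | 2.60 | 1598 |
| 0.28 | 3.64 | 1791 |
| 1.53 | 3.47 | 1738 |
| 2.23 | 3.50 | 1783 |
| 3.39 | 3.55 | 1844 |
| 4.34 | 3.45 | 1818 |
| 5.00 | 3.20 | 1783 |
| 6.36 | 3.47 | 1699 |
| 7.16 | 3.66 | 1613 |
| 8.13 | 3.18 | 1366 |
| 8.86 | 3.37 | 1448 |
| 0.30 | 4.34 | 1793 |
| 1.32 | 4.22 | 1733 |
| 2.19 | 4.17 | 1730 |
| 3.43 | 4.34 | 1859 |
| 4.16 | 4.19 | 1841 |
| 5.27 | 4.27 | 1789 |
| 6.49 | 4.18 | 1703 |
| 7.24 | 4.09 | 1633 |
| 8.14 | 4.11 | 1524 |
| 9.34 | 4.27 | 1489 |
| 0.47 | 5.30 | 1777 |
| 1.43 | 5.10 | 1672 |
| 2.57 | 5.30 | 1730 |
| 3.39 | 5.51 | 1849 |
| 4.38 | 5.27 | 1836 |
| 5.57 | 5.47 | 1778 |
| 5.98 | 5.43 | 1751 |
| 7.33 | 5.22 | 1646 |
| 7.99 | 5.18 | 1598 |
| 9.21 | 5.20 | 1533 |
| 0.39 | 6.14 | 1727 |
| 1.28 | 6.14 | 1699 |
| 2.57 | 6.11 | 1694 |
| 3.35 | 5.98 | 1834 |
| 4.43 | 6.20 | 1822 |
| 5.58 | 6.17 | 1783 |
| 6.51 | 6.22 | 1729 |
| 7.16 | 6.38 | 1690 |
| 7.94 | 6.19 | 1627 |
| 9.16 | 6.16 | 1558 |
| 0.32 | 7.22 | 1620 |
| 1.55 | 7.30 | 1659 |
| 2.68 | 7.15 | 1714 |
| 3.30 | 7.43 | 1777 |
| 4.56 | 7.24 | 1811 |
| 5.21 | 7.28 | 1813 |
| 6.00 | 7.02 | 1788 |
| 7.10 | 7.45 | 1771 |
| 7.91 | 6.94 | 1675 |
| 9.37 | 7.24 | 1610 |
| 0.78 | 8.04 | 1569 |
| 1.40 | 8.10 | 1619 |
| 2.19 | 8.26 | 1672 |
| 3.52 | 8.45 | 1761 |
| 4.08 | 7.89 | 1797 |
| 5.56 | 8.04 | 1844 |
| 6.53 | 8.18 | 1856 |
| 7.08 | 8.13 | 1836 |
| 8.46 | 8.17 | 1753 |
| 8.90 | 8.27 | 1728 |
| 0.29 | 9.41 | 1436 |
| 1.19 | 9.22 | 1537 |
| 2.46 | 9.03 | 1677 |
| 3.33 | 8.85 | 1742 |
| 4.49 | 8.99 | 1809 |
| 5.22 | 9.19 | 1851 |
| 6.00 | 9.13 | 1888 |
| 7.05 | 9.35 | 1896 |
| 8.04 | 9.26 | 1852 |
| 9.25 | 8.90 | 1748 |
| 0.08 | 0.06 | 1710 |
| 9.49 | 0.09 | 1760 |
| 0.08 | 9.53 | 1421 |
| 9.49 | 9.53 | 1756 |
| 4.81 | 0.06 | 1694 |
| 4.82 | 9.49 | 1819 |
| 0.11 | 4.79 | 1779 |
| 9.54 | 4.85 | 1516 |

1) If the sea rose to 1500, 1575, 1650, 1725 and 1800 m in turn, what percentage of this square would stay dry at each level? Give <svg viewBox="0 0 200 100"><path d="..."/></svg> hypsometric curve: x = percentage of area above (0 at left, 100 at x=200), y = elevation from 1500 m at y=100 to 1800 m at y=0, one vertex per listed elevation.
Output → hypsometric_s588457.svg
<svg viewBox="0 0 200 100"><path d="M192 100l-14-25-28-25-47-25-61-25"/></svg>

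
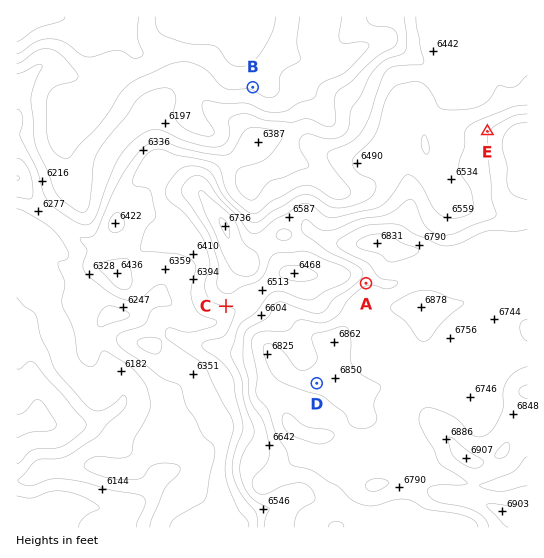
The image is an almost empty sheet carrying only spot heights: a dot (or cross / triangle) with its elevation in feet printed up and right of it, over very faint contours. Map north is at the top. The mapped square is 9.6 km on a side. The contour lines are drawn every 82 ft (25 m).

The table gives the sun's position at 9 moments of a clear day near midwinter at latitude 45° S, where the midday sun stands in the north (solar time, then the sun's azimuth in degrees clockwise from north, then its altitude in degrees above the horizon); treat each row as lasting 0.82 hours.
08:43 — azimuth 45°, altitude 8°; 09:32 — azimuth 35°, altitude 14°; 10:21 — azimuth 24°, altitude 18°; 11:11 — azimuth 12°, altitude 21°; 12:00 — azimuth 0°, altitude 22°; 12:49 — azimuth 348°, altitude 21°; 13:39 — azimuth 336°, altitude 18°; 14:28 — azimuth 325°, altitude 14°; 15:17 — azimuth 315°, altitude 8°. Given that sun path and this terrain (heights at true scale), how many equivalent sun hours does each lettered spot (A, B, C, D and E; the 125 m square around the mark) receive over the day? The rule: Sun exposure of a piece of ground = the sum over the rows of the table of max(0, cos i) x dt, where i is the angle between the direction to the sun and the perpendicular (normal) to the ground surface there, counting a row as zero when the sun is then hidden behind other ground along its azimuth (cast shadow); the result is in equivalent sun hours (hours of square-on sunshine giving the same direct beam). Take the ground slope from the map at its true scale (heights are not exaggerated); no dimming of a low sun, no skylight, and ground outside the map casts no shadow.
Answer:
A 2.7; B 2.2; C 1.4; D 1.8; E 2.2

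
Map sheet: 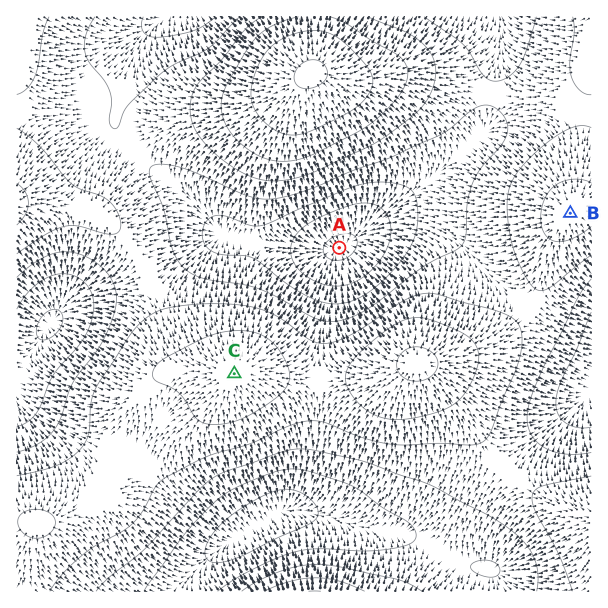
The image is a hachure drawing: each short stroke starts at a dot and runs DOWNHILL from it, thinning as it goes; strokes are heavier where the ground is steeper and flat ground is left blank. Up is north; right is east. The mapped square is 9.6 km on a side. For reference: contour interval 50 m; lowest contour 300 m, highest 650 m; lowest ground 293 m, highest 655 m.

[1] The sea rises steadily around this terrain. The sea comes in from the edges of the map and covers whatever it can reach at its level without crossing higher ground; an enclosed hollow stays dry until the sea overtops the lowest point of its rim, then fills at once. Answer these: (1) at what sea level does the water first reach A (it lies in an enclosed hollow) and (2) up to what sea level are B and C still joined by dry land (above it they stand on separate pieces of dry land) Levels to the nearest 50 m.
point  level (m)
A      450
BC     500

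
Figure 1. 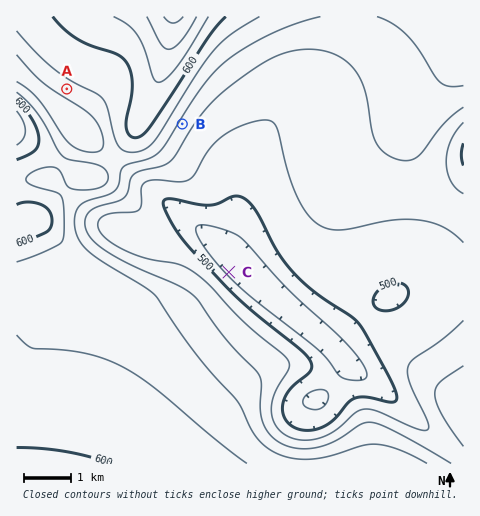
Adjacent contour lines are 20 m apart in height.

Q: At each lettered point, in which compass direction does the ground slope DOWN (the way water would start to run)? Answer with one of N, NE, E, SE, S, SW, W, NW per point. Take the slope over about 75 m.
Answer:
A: SW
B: SE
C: NE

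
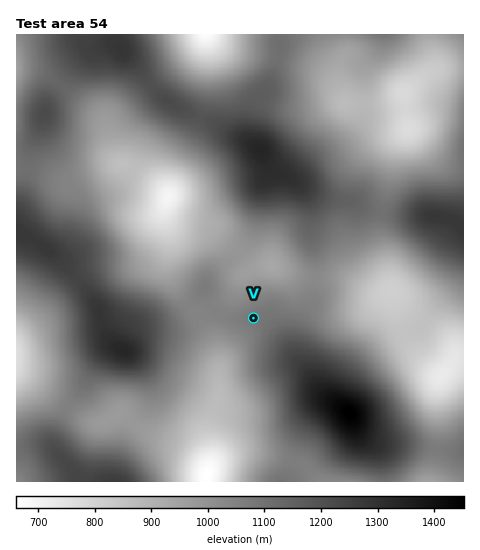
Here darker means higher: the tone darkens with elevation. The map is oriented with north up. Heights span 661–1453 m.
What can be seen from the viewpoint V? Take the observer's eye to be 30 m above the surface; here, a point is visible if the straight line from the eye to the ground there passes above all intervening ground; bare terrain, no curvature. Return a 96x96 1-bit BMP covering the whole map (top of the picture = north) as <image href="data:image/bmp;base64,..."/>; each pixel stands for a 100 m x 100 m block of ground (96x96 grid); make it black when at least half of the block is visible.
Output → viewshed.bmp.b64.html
<image width="96" height="96" href="data:image/bmp;base64,Qk2+BAAAAAAAAD4AAAAoAAAAYAAAAGAAAAABAAEAAAAAAIAEAAATCwAAEwsAAAIAAAAAAAAA////AAAAAAAAAh///AH/AAAAAAAAB////AD8AAAAAAAAD////AAAAAAAAAAAH////AAAAAAAAAAAH////AAAAAAAAAAAP////AAAAAAAAAAAf////AAAAAAAAAAA/////AAAAAAAAAAB/////gAAAAAAAAAD/j///wAAAAAAAAAB8AP//wAAAAAAAAAAAAAP/wAAAAAAAAAAAAAH//wAAAAAAAAAAAAD//wAAAAAAAAAAAAB//wAAAAAAAAAAAAB//wAAAAAAAAAAAAB//wAAAAAAAAAAAAB//wADB8AAAAAAAAB//gAD/4AAAAAAAAD//gAD/wAAAAAAAAD//AAD/gAAAAAAAAH//AAD+AAAAAAAAAH/+AAD8AAAAAAAAAP/+AADwAAAAAAAAAf/8D+BgAAAAAAAAA//8D/wAAAAAAAAAB//8B/4AAAAAAAAAD//8B/8AAAAAAAAAD//+B/8AAAAAAAAAH//+D/+AAAAAAAAAP///H/+AAAAAAAAAf///P/8AAAAAAAAAf/////8AAAAAAAAA//////8AAAAAAAABz/////8AAAAAAAAB7/////8AAAAAAAAD///////AAAAAAAAD//////DwAAAAAAAD/////+BwAAAAEAAH//w//8BwAAAAcAAH//Af/4BwAAAA8AAP/+AP/wB4AAAB8AAf/4AP/gB4AAAD8AA//gAH/wB4AAAP8AD/+AAH/wD8AAAf8AH/+AAD/4H+AAA/8AP/8AAD/8f/wAB/8A//8AAA////+AD/8A//8AAAf////wP/8B//4AAAf///////8B8/4AAAf///////8B4/4AAAP///////8DgfwAAAP//4////8OAfgAAAP//4////8cA/gAAAP//4f///44A/AAAAf//8f///jwA/AAAD///+///8DwAeAAAH/////3/wBwAeAAAP/////B/gB4A+AAAH////+A/AA4A+AAAH///wAAeAA4B/AAAP///gAAMAA8D+AAAP///AAAAAA//+AAAf//8AAAAAA//+AAA/+D4AAAAAA//+AAD/8AAAAAAAA//+BwP/8AAAAAAAA//+D///+AAAAAAAA////////AAAAAAAA////////gAAAAAAA////////gAAAAAAA///////+AAAAAAAAf//////8AAAAAAAAf//////gAAAAAAAAP/////+AAAAAAAAAP/////8AAAAAAAAAH/////4AAAAAAAAAH/////wAAAAAAAAAD/////gAAAAAAAAAD/////AAAAAAAAAAB////4AAAAAAAAAAB////gAAAAAAAAAAA///4AAAAAAAAAAAAf//wAAAAAAAAAAAAf//wAAAAAAAAAAAAf//wAAAAAAAAAAAAf//wAAAAAAAAAAAAf//wAAAAAAAAAAAAP//gAAAAAAAAAAAAH//gAAAAAAAAAAAAD//gAAAAAAAAAAAAAf/gAAAAAAAAAAAAACHAAAAAAAAAAAAAAABAAAAAAAAAAAAAAAAAAAAAAAAAAAAAAAAAAAAAAAAAAAA="/>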